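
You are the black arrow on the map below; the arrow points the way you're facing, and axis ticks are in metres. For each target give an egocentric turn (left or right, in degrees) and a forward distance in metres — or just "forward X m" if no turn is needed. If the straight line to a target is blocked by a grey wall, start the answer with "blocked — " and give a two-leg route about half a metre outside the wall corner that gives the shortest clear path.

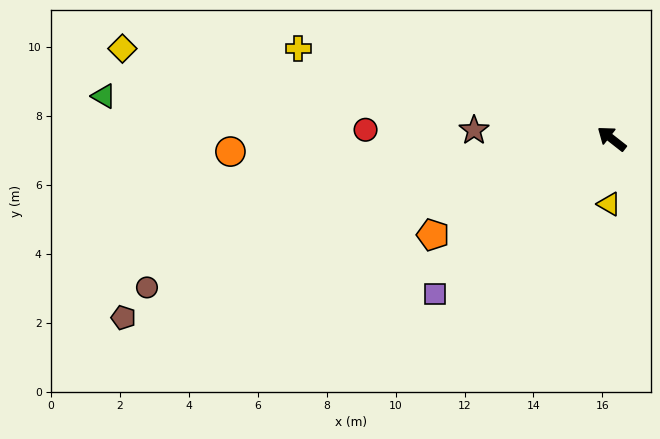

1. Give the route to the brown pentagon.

turn left 58°, forward 15.1 m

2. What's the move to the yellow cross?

turn left 22°, forward 9.5 m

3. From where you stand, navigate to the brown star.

turn left 35°, forward 4.0 m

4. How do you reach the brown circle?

turn left 56°, forward 14.2 m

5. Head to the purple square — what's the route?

turn left 79°, forward 6.8 m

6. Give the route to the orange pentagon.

turn left 66°, forward 5.9 m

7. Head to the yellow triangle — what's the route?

turn left 126°, forward 1.9 m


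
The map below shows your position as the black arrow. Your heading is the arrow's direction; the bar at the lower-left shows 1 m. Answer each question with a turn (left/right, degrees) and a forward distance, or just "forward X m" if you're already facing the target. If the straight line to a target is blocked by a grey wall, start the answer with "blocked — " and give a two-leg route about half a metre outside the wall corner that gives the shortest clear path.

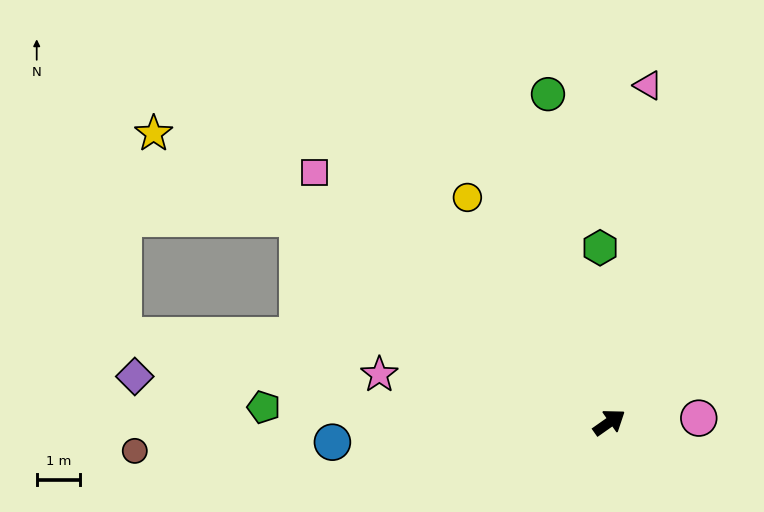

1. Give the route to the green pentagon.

turn left 142°, forward 7.9 m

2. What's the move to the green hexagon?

turn left 58°, forward 4.0 m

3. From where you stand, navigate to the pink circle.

turn right 32°, forward 2.0 m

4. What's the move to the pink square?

turn left 105°, forward 8.8 m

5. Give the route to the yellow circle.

turn left 87°, forward 6.1 m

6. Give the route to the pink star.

turn left 133°, forward 5.4 m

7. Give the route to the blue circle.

turn left 149°, forward 6.3 m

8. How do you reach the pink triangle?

turn left 48°, forward 7.8 m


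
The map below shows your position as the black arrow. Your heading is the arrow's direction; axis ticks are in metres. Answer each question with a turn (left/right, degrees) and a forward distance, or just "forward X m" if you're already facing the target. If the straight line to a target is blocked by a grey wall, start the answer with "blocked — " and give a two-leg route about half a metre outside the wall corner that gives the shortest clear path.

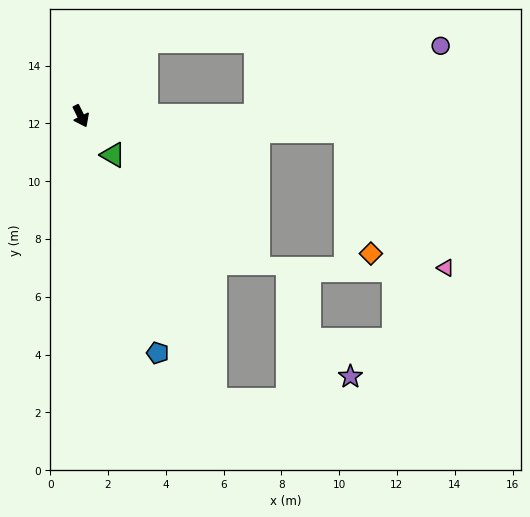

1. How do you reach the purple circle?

blocked — turn left 64°, forward 6.1 m, then turn left 21°, forward 6.8 m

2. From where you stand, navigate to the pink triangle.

blocked — turn left 60°, forward 9.2 m, then turn right 50°, forward 5.9 m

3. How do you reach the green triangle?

turn left 13°, forward 1.7 m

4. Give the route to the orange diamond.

blocked — turn left 60°, forward 9.2 m, then turn right 75°, forward 4.3 m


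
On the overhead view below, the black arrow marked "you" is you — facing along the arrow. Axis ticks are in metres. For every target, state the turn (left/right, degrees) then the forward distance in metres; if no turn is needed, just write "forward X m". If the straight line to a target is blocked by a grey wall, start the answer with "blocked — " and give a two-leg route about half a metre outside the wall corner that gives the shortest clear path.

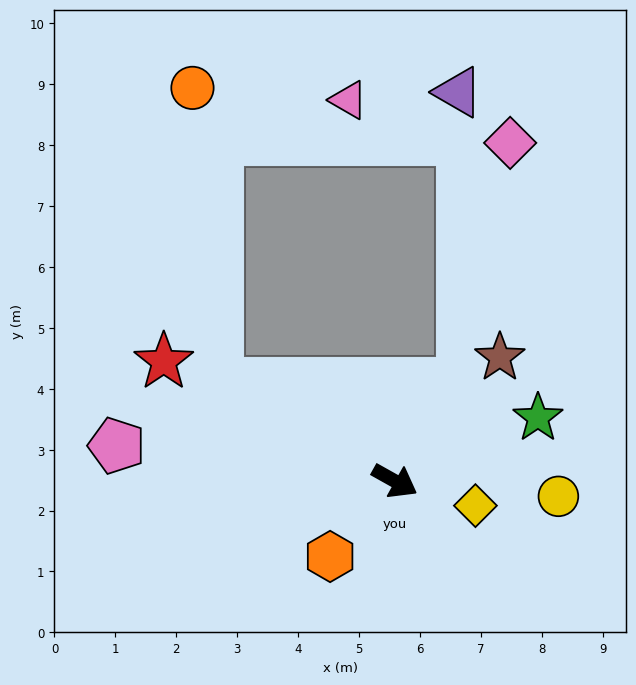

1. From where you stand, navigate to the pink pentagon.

turn right 158°, forward 4.6 m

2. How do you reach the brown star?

turn left 79°, forward 2.7 m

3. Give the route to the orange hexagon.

turn right 101°, forward 1.6 m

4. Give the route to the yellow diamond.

turn left 12°, forward 1.4 m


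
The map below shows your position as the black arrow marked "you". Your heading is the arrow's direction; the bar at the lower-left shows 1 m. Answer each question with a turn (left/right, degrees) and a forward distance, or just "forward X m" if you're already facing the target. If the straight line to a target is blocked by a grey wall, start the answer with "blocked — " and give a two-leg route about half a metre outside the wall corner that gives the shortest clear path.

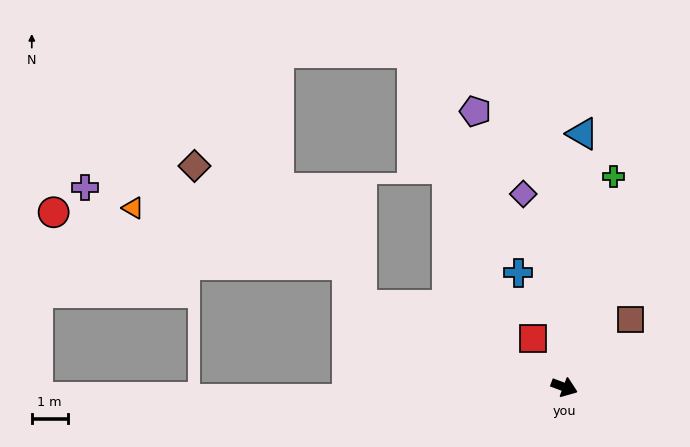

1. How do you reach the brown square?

turn left 66°, forward 2.6 m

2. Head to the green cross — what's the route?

turn left 98°, forward 6.0 m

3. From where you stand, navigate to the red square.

turn left 143°, forward 1.6 m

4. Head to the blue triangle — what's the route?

turn left 106°, forward 7.1 m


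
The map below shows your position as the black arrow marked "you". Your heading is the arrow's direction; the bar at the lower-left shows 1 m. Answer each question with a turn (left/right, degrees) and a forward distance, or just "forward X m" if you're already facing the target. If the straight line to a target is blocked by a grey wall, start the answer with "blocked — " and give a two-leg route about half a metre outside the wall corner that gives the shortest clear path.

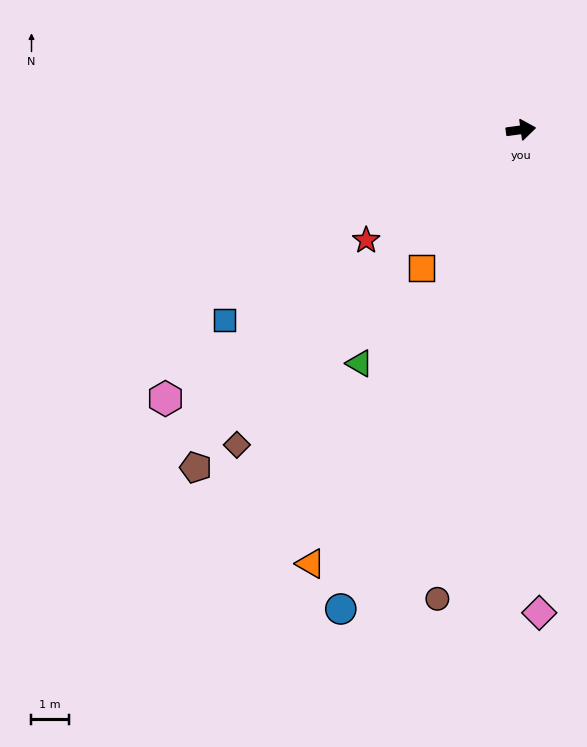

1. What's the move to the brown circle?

turn right 108°, forward 12.7 m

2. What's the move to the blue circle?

turn right 118°, forward 13.6 m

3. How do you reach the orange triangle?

turn right 124°, forward 12.8 m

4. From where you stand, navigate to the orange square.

turn right 133°, forward 4.5 m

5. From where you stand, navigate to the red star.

turn right 152°, forward 5.1 m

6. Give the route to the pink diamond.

turn right 96°, forward 12.9 m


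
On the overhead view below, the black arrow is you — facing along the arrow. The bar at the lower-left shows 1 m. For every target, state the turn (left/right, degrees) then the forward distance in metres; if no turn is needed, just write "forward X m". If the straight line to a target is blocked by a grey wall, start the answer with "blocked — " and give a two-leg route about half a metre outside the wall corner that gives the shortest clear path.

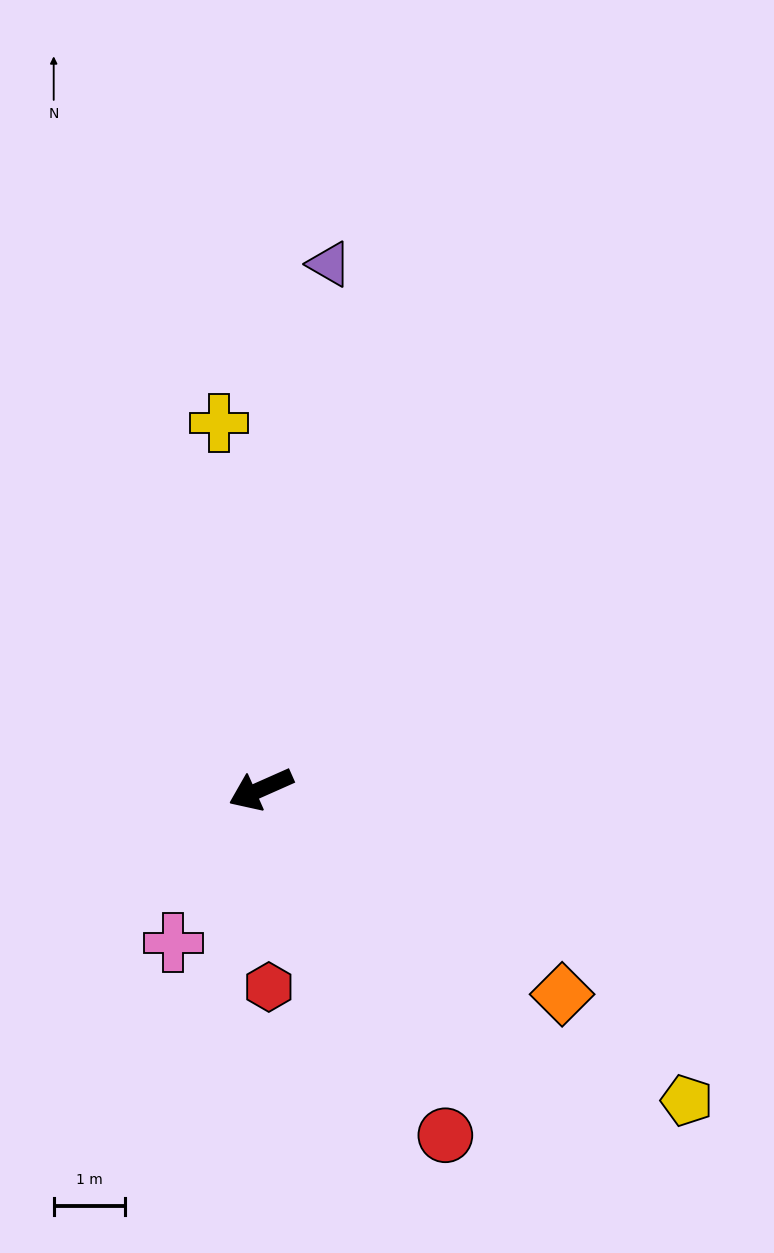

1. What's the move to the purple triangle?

turn right 121°, forward 7.5 m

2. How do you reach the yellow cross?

turn right 107°, forward 5.2 m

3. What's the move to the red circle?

turn left 94°, forward 5.5 m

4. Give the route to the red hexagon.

turn left 68°, forward 2.8 m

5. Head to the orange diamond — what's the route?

turn left 122°, forward 5.1 m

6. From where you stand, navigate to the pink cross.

turn left 36°, forward 2.5 m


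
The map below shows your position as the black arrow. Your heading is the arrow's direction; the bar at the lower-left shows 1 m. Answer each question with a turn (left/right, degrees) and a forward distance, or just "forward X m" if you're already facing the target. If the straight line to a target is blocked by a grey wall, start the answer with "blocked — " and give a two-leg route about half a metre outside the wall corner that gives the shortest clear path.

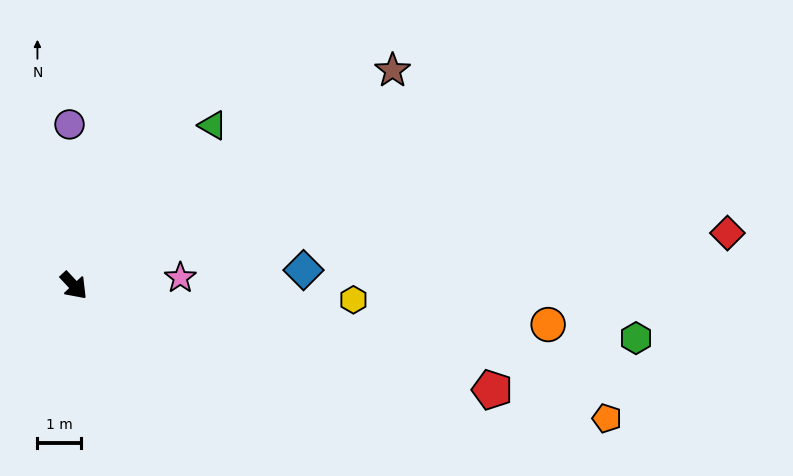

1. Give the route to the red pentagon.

turn left 33°, forward 9.8 m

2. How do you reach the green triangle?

turn left 96°, forward 4.8 m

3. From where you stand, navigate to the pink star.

turn left 51°, forward 2.4 m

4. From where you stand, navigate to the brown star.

turn left 81°, forward 8.8 m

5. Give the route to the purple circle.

turn left 139°, forward 3.7 m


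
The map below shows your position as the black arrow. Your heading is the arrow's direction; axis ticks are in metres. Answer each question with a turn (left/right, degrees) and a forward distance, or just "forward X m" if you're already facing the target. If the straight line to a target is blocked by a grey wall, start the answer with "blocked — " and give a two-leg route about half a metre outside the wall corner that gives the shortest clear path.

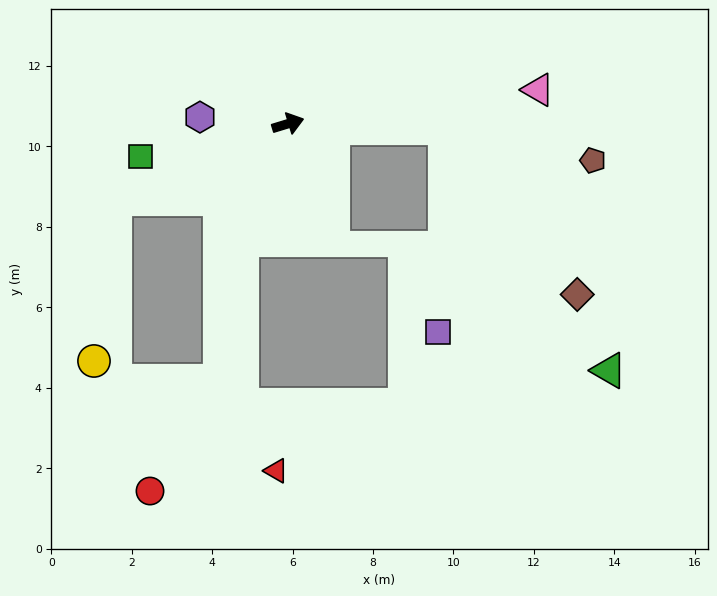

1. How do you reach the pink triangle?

turn right 9°, forward 6.3 m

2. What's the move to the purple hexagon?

turn left 159°, forward 2.2 m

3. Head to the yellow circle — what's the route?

blocked — turn right 173°, forward 4.7 m, then turn left 59°, forward 4.1 m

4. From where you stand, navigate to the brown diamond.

blocked — turn right 19°, forward 3.9 m, then turn right 49°, forward 5.3 m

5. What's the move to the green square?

turn left 176°, forward 3.7 m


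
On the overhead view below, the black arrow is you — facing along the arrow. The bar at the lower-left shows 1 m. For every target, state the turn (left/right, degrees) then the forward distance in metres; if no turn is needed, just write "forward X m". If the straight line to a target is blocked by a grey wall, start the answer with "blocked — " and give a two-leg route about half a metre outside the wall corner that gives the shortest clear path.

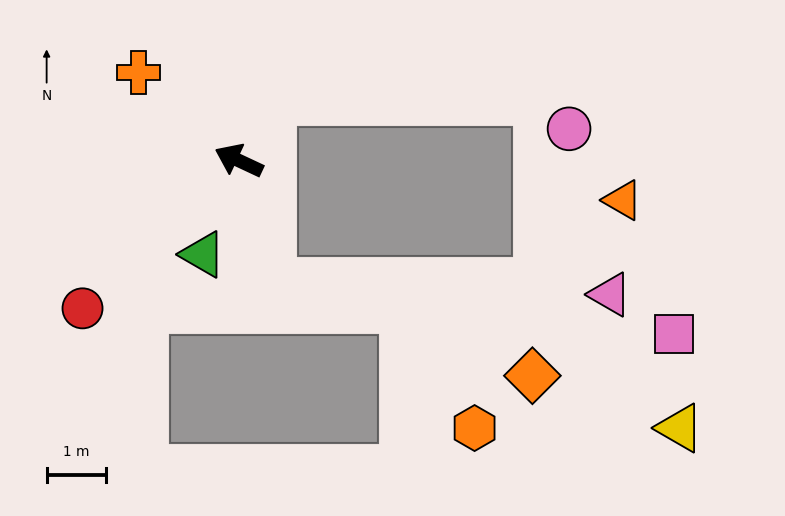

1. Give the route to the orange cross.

turn right 16°, forward 2.2 m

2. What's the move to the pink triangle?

blocked — turn left 130°, forward 2.1 m, then turn left 73°, forward 5.7 m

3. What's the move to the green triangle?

turn left 94°, forward 1.7 m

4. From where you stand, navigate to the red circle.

turn left 68°, forward 3.6 m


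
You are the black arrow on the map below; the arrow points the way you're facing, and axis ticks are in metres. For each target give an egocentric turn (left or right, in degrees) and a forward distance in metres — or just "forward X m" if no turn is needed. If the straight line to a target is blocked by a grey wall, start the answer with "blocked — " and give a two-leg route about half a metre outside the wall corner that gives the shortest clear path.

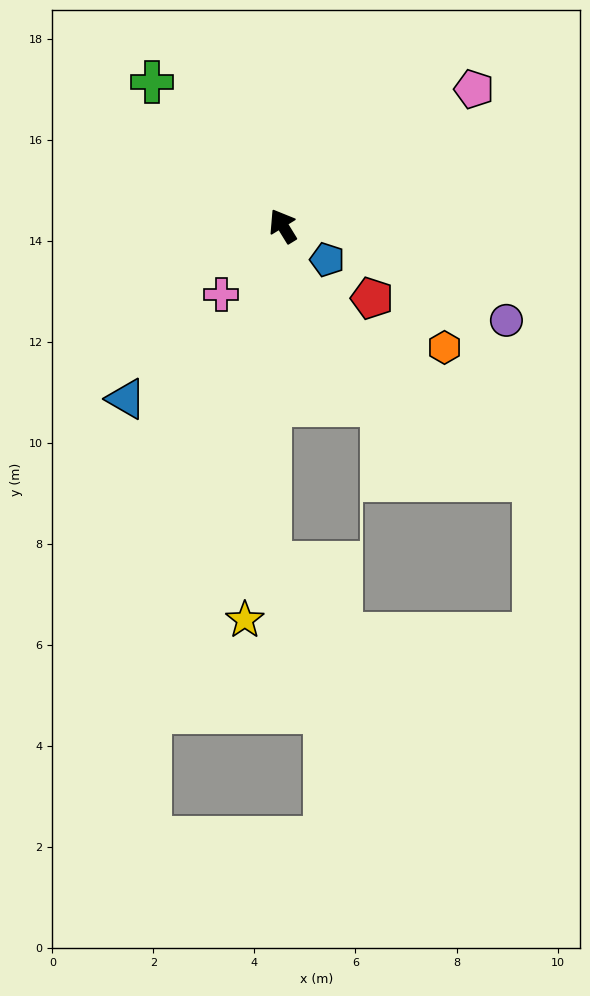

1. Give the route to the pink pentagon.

turn right 86°, forward 4.7 m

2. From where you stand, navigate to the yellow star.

turn left 143°, forward 7.8 m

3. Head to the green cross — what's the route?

turn left 11°, forward 3.8 m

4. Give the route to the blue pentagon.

turn right 159°, forward 1.1 m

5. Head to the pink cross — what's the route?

turn left 107°, forward 1.8 m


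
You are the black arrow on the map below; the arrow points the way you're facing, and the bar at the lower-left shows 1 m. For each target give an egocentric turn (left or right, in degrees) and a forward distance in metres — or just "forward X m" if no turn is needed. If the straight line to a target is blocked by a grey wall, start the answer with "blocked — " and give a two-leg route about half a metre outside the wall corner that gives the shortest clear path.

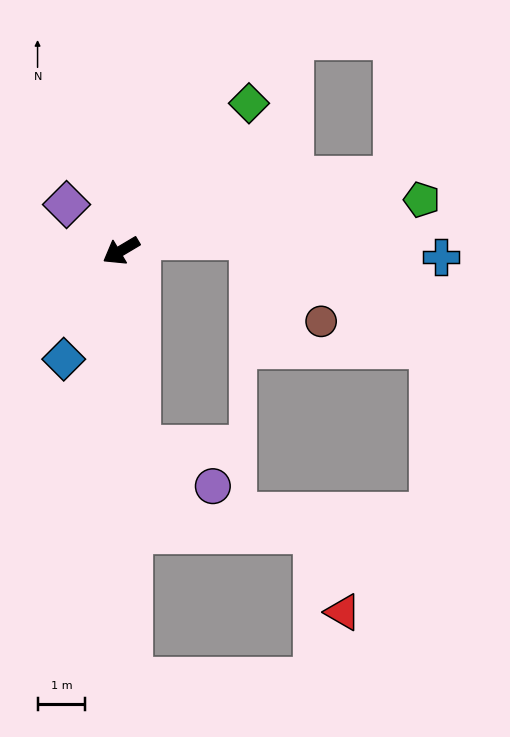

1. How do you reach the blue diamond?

turn left 31°, forward 2.6 m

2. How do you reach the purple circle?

blocked — turn left 65°, forward 4.1 m, then turn left 55°, forward 1.7 m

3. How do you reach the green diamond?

turn right 162°, forward 4.1 m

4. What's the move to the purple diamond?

turn right 71°, forward 1.5 m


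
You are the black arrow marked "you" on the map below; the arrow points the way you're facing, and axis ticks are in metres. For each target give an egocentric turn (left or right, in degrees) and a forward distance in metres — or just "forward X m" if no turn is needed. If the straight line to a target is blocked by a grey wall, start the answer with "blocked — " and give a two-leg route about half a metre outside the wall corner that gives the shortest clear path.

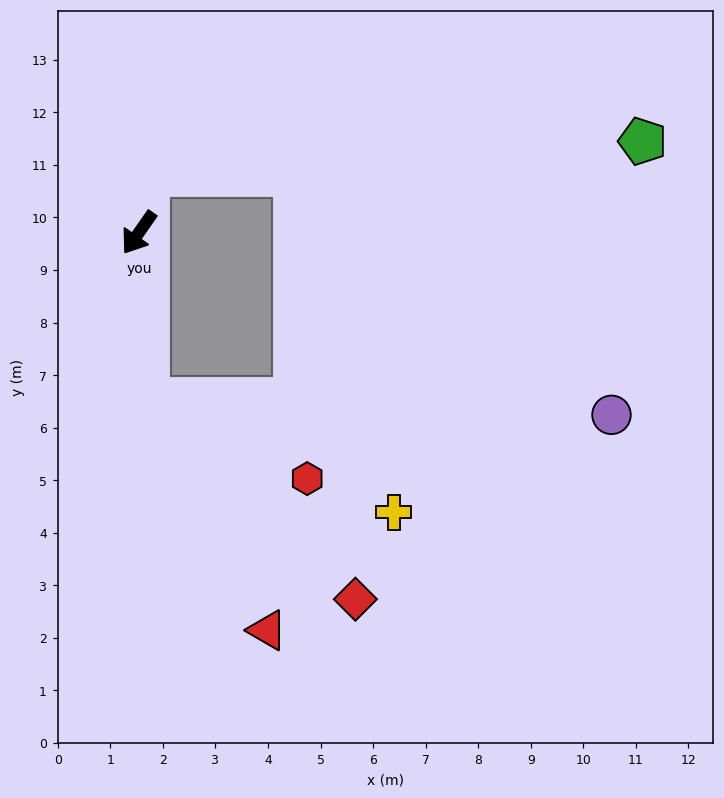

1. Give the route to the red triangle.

blocked — turn left 38°, forward 3.2 m, then turn left 24°, forward 4.9 m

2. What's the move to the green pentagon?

blocked — turn right 153°, forward 1.1 m, then turn right 78°, forward 9.4 m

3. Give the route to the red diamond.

blocked — turn left 38°, forward 3.2 m, then turn left 43°, forward 5.5 m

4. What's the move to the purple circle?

blocked — turn left 38°, forward 3.2 m, then turn left 85°, forward 8.8 m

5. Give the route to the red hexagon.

blocked — turn left 38°, forward 3.2 m, then turn left 61°, forward 3.4 m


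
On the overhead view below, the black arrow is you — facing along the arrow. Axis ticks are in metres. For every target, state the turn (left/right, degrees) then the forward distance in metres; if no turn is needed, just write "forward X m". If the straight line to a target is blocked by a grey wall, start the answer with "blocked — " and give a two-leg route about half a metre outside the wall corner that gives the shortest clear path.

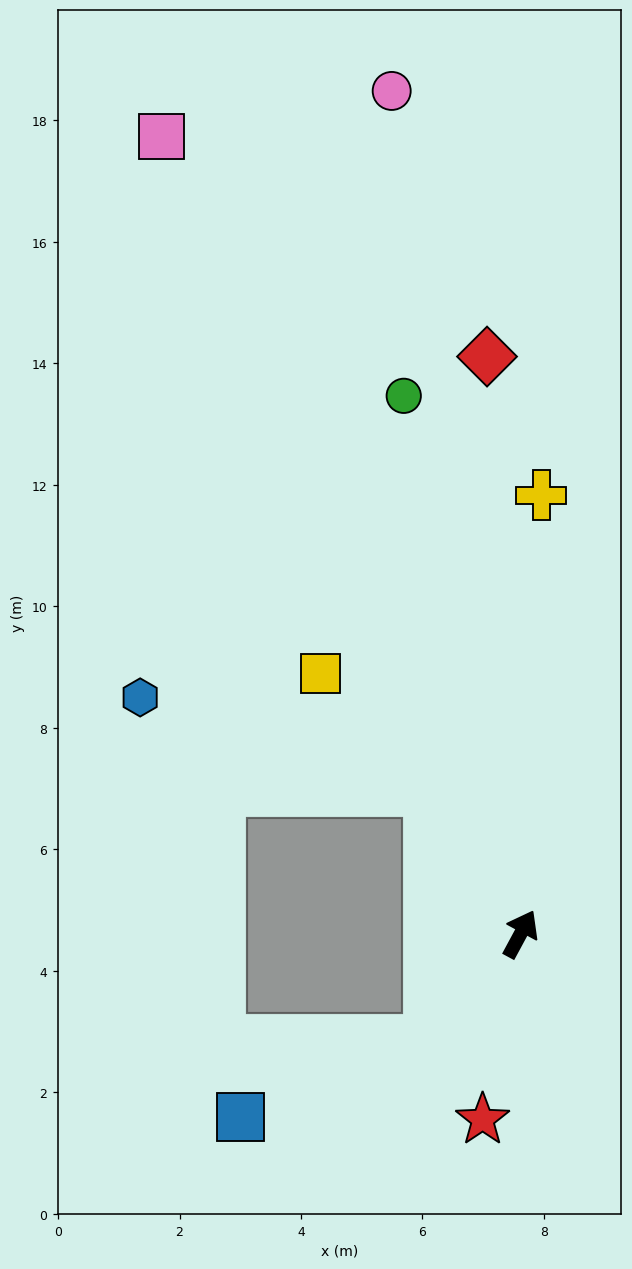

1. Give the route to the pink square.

turn left 53°, forward 14.4 m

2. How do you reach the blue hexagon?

blocked — turn left 61°, forward 2.8 m, then turn left 39°, forward 5.0 m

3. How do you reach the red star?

turn right 163°, forward 3.1 m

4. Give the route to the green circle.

turn left 41°, forward 9.1 m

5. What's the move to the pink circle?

turn left 37°, forward 14.0 m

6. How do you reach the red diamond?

turn left 32°, forward 9.5 m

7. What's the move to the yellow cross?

turn left 26°, forward 7.2 m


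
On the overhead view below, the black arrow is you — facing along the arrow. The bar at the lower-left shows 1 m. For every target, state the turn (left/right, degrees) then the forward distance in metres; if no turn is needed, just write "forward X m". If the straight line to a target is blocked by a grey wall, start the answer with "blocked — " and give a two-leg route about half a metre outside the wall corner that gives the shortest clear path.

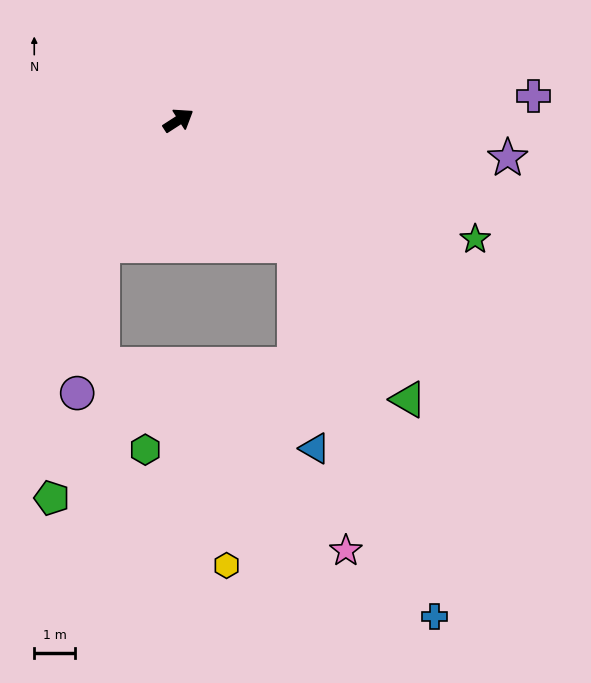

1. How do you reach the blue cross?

blocked — turn right 80°, forward 4.2 m, then turn right 22°, forward 9.7 m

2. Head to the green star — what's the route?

turn right 55°, forward 7.9 m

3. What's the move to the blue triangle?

blocked — turn right 80°, forward 4.2 m, then turn right 37°, forward 5.0 m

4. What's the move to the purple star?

turn right 39°, forward 8.2 m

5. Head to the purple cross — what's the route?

turn right 29°, forward 8.8 m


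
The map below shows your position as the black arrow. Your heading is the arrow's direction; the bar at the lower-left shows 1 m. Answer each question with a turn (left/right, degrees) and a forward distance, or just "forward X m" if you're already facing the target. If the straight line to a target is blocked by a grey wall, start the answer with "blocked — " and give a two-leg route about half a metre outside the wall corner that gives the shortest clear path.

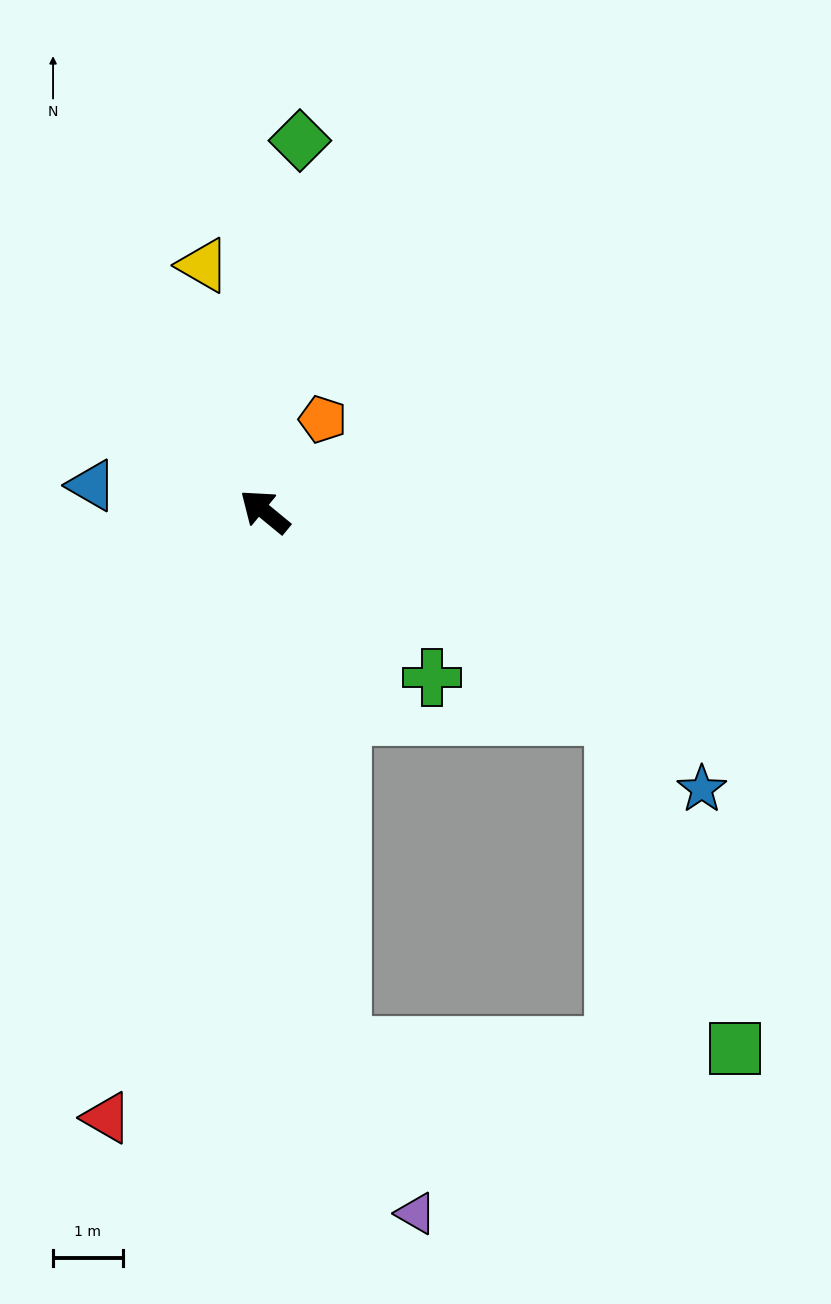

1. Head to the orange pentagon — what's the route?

turn right 83°, forward 1.6 m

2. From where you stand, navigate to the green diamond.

turn right 56°, forward 5.3 m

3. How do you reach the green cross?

turn left 175°, forward 3.4 m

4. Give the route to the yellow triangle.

turn right 37°, forward 3.6 m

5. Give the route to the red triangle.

turn left 115°, forward 9.0 m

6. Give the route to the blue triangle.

turn left 31°, forward 2.5 m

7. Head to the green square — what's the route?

blocked — turn right 171°, forward 5.8 m, then turn right 40°, forward 5.1 m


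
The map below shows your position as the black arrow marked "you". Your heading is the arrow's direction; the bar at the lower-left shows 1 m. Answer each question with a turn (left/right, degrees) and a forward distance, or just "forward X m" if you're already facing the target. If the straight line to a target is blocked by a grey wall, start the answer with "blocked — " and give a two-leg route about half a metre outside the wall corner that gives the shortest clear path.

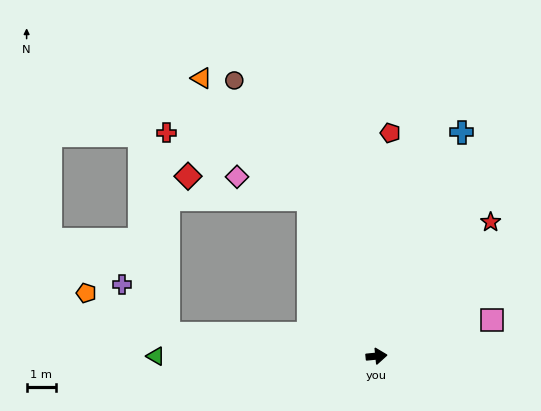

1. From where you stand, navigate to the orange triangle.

blocked — turn left 108°, forward 5.9 m, then turn left 18°, forward 5.6 m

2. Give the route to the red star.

turn left 44°, forward 6.1 m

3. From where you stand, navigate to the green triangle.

turn left 174°, forward 7.6 m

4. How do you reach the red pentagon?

turn left 81°, forward 7.7 m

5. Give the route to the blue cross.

turn left 64°, forward 8.2 m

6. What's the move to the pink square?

turn left 12°, forward 4.2 m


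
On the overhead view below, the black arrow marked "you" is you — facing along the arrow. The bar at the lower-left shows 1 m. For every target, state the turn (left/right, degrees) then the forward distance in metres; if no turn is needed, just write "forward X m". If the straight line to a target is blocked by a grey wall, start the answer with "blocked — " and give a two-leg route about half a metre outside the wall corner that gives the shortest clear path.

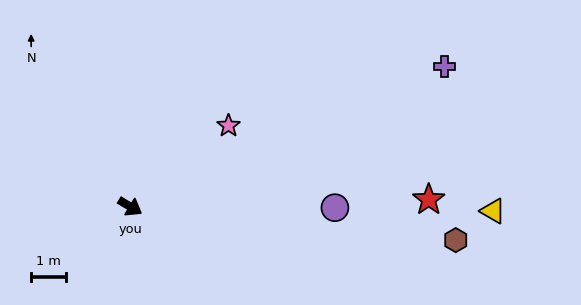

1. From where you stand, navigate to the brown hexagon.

turn left 25°, forward 9.4 m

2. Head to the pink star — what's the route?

turn left 70°, forward 3.7 m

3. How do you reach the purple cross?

turn left 55°, forward 9.9 m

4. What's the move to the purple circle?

turn left 31°, forward 5.9 m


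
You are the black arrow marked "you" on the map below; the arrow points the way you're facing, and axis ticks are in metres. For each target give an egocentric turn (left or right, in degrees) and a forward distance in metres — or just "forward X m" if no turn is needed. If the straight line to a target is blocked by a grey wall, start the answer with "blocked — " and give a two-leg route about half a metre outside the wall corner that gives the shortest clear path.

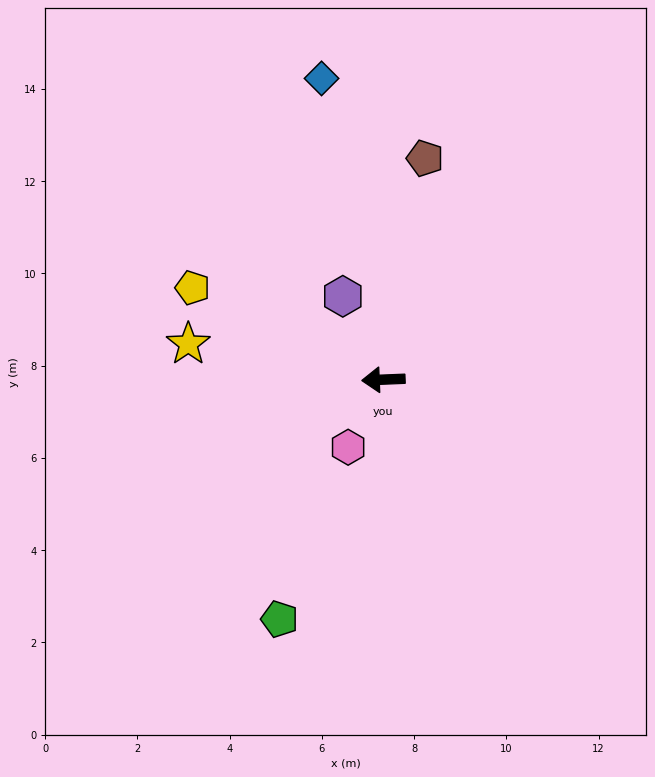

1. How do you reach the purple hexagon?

turn right 66°, forward 2.0 m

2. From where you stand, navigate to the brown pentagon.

turn right 103°, forward 4.9 m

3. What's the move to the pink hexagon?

turn left 60°, forward 1.7 m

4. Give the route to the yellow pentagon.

turn right 28°, forward 4.6 m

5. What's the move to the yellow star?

turn right 13°, forward 4.3 m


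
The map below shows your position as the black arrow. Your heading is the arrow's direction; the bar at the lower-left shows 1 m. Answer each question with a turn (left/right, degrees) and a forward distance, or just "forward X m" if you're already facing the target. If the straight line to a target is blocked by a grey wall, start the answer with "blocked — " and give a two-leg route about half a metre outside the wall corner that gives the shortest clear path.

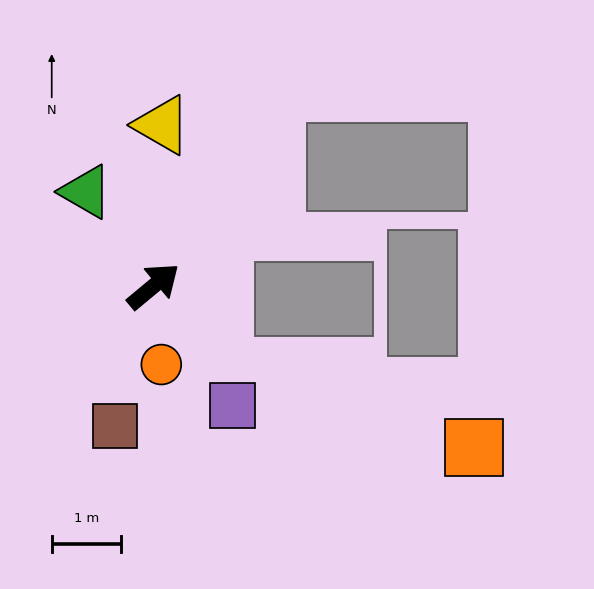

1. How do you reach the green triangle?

turn left 86°, forward 1.7 m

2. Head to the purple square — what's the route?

turn right 96°, forward 2.1 m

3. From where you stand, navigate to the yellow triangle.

turn left 47°, forward 2.3 m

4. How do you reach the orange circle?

turn right 124°, forward 1.1 m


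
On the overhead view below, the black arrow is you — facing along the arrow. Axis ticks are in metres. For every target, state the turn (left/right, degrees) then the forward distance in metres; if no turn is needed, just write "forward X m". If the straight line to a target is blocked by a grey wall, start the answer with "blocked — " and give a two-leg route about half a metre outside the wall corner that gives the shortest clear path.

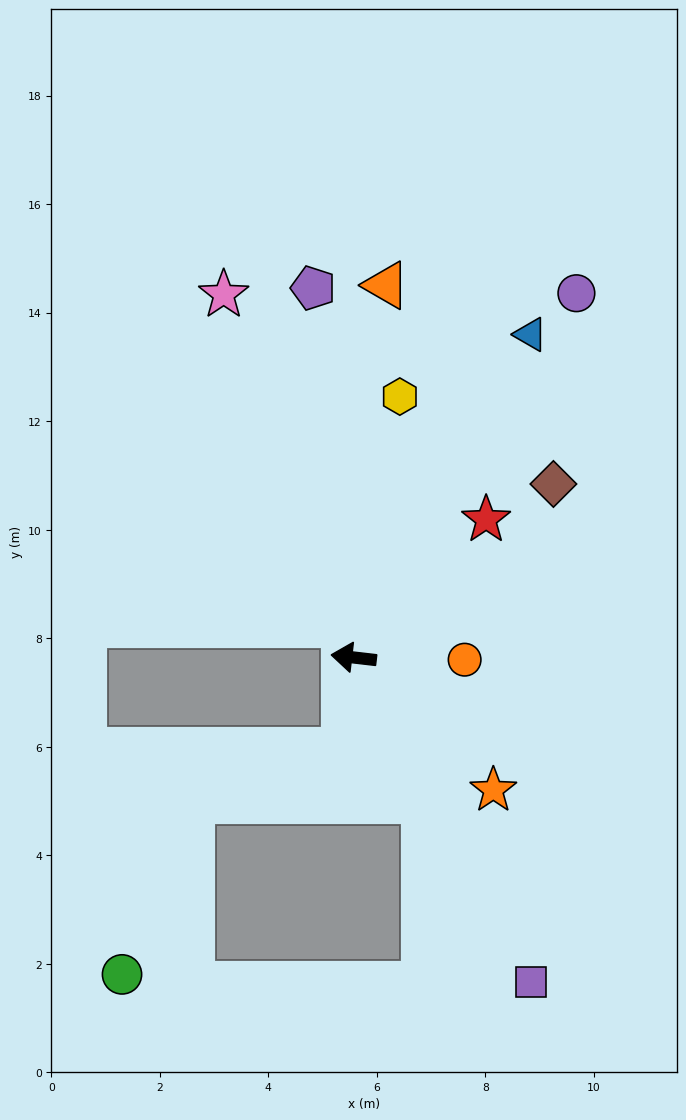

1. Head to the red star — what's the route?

turn right 127°, forward 3.5 m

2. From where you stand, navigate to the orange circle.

turn right 175°, forward 2.0 m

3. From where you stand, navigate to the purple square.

turn left 125°, forward 6.8 m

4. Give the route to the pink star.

turn right 64°, forward 7.1 m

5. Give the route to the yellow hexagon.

turn right 93°, forward 4.9 m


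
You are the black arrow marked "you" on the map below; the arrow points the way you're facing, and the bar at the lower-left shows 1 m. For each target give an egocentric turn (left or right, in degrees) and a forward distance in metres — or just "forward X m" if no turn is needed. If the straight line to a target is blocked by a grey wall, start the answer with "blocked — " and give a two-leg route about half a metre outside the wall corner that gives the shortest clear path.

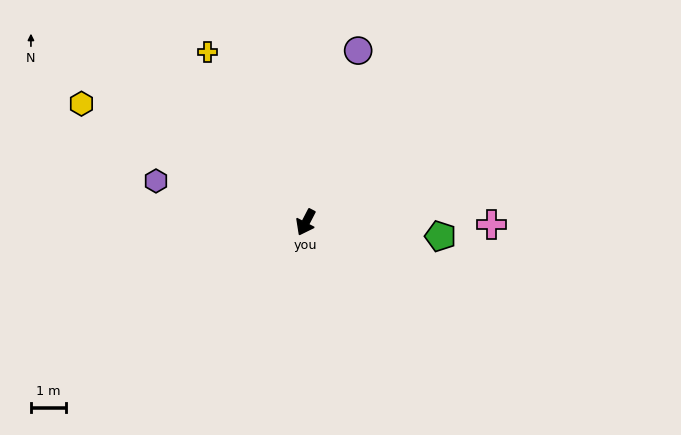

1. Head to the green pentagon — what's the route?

turn left 112°, forward 3.9 m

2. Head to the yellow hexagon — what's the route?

turn right 90°, forward 7.3 m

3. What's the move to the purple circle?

turn right 170°, forward 5.2 m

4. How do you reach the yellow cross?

turn right 123°, forward 5.7 m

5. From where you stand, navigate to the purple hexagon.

turn right 78°, forward 4.5 m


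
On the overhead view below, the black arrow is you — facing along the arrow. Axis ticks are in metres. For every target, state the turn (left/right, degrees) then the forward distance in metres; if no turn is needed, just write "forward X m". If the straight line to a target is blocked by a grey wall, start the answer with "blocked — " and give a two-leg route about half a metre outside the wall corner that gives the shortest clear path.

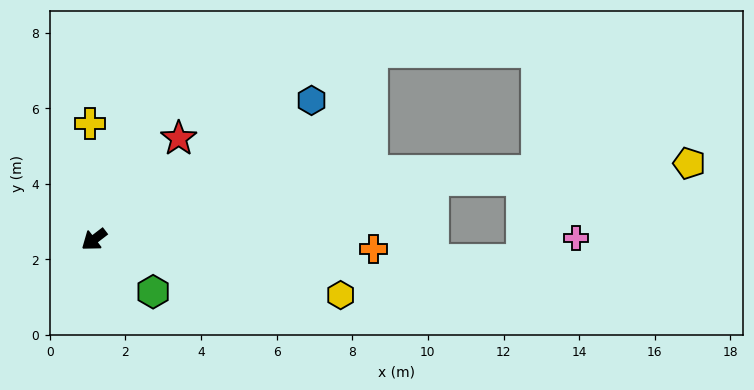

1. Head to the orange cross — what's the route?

turn left 141°, forward 7.4 m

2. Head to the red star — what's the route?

turn right 167°, forward 3.5 m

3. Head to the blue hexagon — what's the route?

turn left 175°, forward 6.8 m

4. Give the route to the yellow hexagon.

turn left 130°, forward 6.7 m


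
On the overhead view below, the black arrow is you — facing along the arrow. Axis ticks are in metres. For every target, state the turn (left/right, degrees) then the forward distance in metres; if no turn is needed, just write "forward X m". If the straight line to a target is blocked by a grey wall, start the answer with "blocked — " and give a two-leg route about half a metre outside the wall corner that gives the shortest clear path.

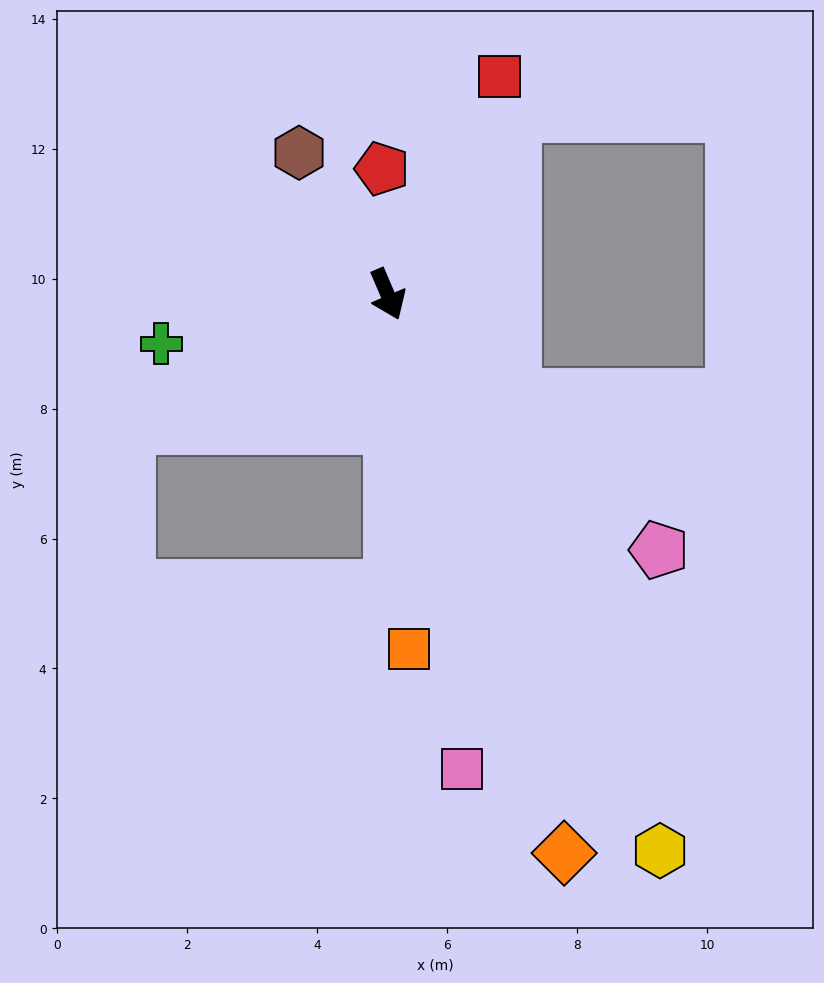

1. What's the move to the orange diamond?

turn right 6°, forward 9.0 m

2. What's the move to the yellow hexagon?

turn left 3°, forward 9.5 m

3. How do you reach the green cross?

turn right 101°, forward 3.6 m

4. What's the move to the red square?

turn left 130°, forward 3.8 m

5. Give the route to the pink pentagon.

turn left 24°, forward 5.7 m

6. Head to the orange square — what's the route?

turn right 20°, forward 5.5 m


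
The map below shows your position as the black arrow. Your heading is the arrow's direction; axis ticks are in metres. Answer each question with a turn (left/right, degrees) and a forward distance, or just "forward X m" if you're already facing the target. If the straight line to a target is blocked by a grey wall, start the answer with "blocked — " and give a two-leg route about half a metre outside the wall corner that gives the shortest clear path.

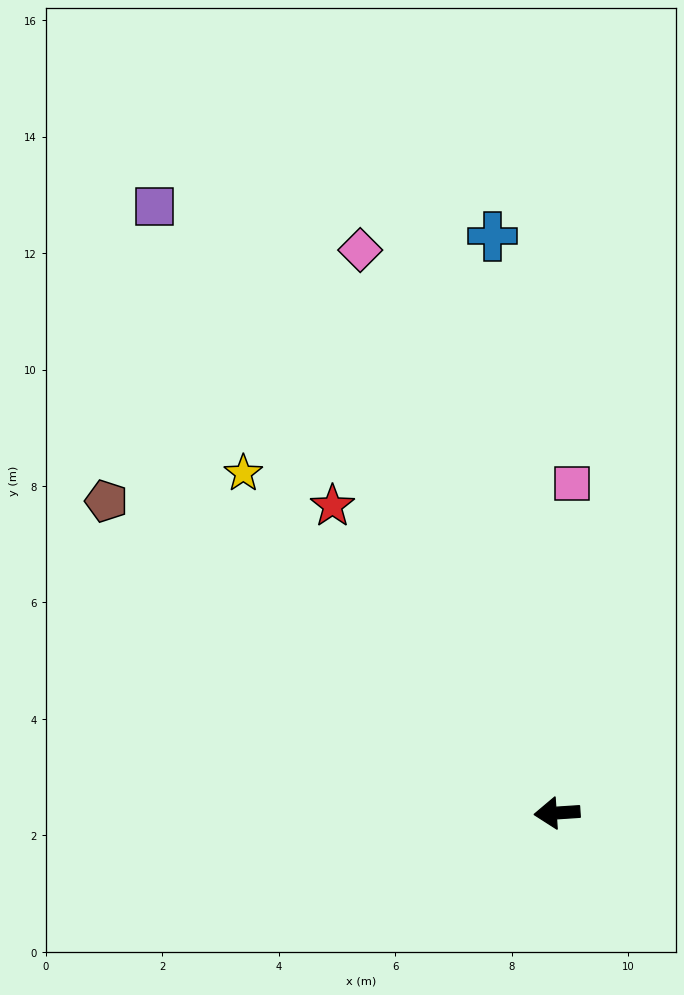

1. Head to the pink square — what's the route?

turn right 96°, forward 5.7 m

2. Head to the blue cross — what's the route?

turn right 87°, forward 10.0 m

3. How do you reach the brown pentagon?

turn right 38°, forward 9.4 m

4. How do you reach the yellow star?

turn right 51°, forward 7.9 m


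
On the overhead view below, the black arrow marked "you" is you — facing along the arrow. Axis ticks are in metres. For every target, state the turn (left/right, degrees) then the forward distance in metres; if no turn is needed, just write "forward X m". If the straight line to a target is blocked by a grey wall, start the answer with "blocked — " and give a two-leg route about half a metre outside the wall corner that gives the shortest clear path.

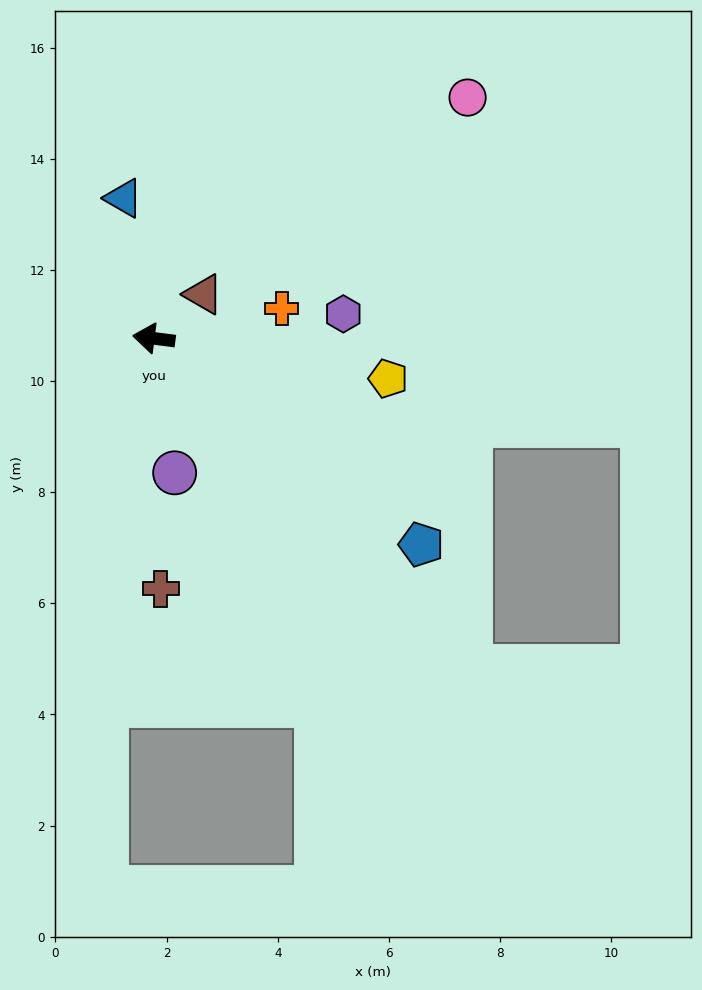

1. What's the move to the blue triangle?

turn right 71°, forward 2.6 m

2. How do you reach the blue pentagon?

turn left 150°, forward 6.1 m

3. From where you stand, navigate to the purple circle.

turn left 106°, forward 2.4 m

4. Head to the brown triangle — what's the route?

turn right 131°, forward 1.2 m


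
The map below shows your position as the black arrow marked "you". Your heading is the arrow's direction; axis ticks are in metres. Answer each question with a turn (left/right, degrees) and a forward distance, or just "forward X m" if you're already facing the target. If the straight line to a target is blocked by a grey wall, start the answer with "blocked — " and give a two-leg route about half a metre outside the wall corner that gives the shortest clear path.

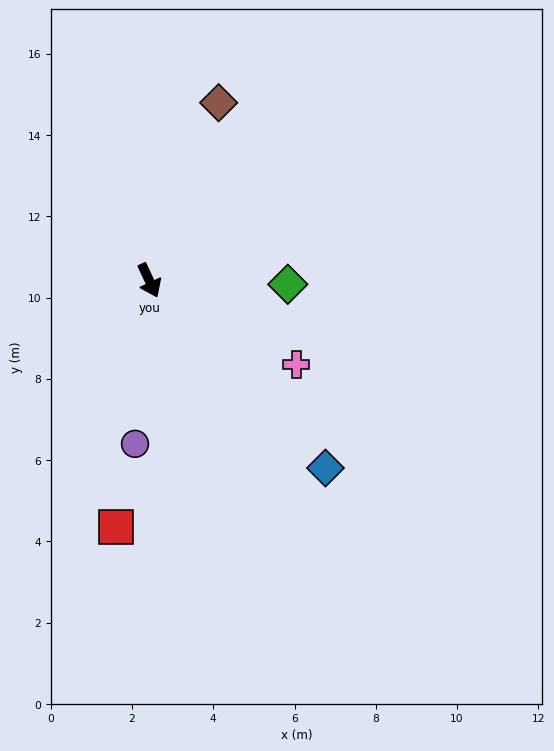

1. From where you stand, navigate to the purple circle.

turn right 30°, forward 4.0 m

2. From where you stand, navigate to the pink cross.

turn left 35°, forward 4.2 m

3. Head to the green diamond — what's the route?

turn left 63°, forward 3.4 m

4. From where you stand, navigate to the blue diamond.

turn left 18°, forward 6.3 m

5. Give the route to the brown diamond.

turn left 134°, forward 4.7 m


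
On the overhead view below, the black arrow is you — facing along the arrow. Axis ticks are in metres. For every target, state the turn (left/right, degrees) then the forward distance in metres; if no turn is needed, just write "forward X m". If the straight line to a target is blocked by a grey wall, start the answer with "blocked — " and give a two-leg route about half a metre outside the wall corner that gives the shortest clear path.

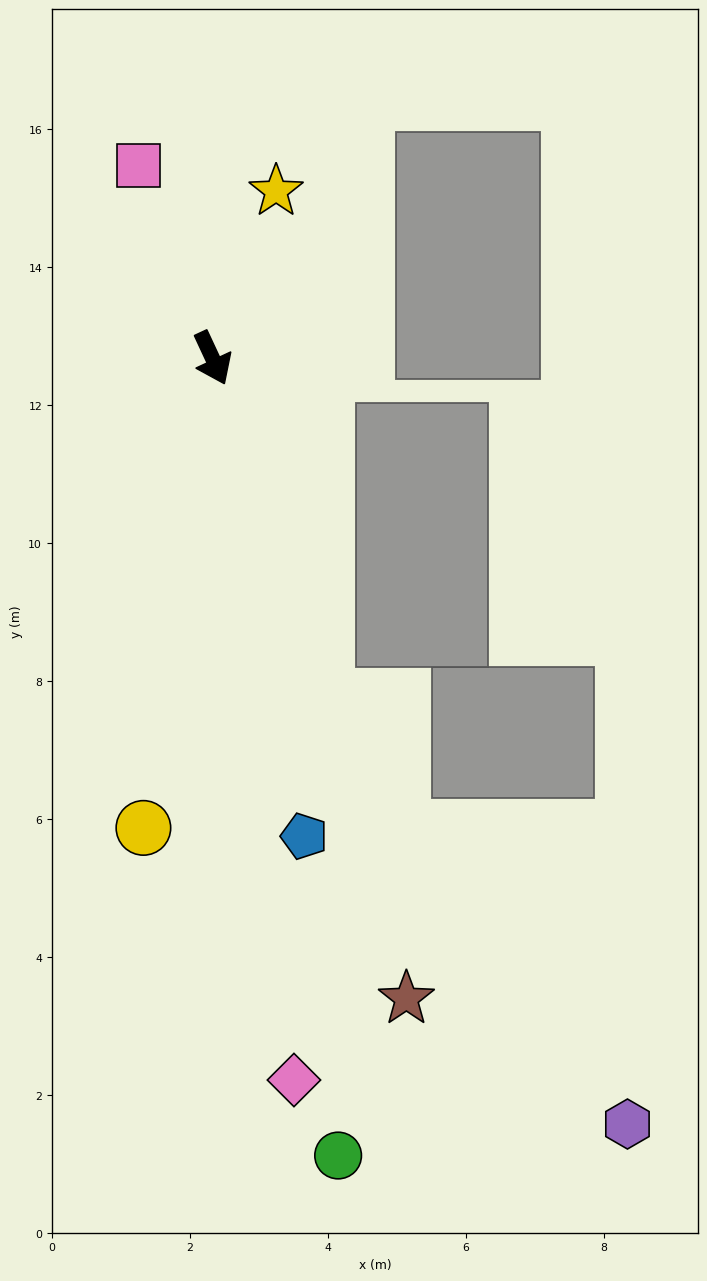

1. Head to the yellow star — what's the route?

turn left 134°, forward 2.6 m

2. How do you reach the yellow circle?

turn right 33°, forward 6.9 m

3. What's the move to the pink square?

turn left 176°, forward 3.0 m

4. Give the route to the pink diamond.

turn right 19°, forward 10.5 m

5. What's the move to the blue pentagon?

turn right 14°, forward 7.1 m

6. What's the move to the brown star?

turn right 8°, forward 9.7 m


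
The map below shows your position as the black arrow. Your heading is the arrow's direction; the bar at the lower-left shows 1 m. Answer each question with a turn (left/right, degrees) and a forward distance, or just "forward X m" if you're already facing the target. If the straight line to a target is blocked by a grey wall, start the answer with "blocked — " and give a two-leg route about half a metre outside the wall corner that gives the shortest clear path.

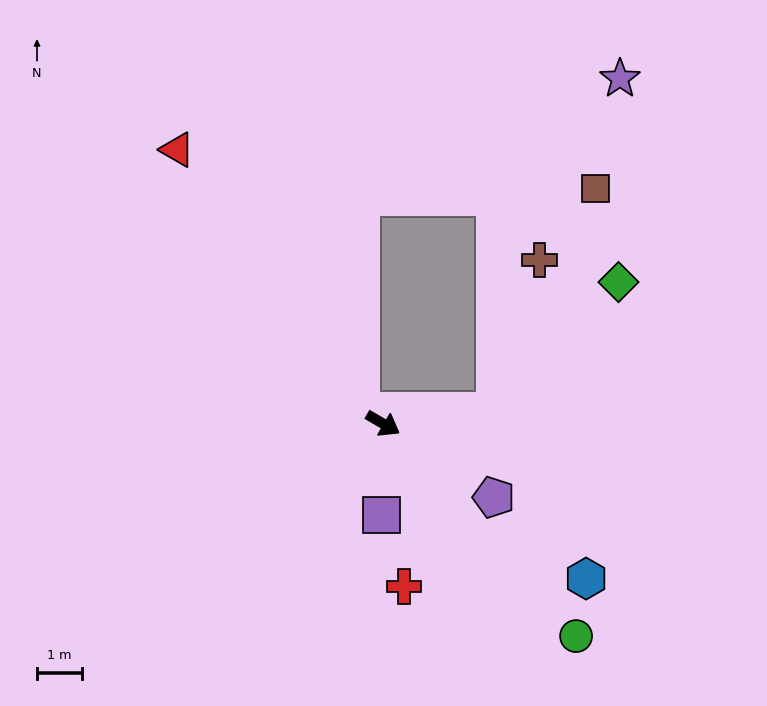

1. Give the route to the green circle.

turn right 18°, forward 6.4 m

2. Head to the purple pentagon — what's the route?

turn right 3°, forward 3.0 m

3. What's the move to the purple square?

turn right 61°, forward 2.0 m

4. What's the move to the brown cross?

blocked — turn left 36°, forward 2.5 m, then turn left 68°, forward 3.5 m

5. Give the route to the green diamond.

blocked — turn left 36°, forward 2.5 m, then turn left 40°, forward 4.0 m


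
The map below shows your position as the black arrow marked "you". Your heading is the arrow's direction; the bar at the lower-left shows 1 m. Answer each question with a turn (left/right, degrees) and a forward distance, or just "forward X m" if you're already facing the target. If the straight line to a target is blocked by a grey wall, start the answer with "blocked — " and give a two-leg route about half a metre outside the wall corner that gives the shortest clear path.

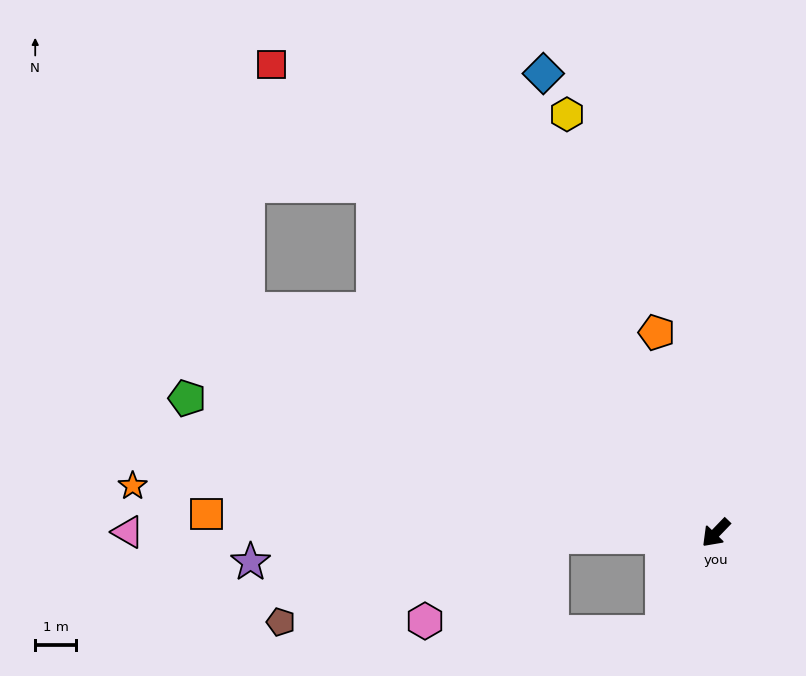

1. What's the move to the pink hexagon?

blocked — turn right 45°, forward 4.0 m, then turn left 33°, forward 3.7 m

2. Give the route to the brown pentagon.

blocked — turn right 45°, forward 4.0 m, then turn left 16°, forward 7.0 m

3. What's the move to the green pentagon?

turn right 60°, forward 13.4 m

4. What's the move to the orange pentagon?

turn right 120°, forward 5.1 m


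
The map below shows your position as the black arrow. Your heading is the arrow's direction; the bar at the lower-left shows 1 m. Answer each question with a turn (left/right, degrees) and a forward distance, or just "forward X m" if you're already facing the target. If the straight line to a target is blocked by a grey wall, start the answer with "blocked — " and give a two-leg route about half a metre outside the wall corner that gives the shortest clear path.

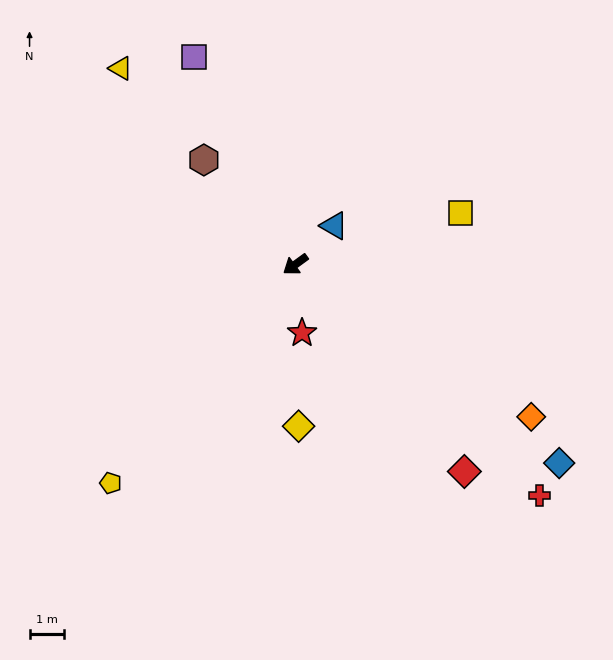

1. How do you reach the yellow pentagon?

turn left 14°, forward 8.4 m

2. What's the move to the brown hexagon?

turn right 85°, forward 4.1 m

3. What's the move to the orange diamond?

turn left 111°, forward 8.2 m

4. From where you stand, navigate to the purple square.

turn right 100°, forward 6.8 m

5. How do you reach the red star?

turn left 59°, forward 2.0 m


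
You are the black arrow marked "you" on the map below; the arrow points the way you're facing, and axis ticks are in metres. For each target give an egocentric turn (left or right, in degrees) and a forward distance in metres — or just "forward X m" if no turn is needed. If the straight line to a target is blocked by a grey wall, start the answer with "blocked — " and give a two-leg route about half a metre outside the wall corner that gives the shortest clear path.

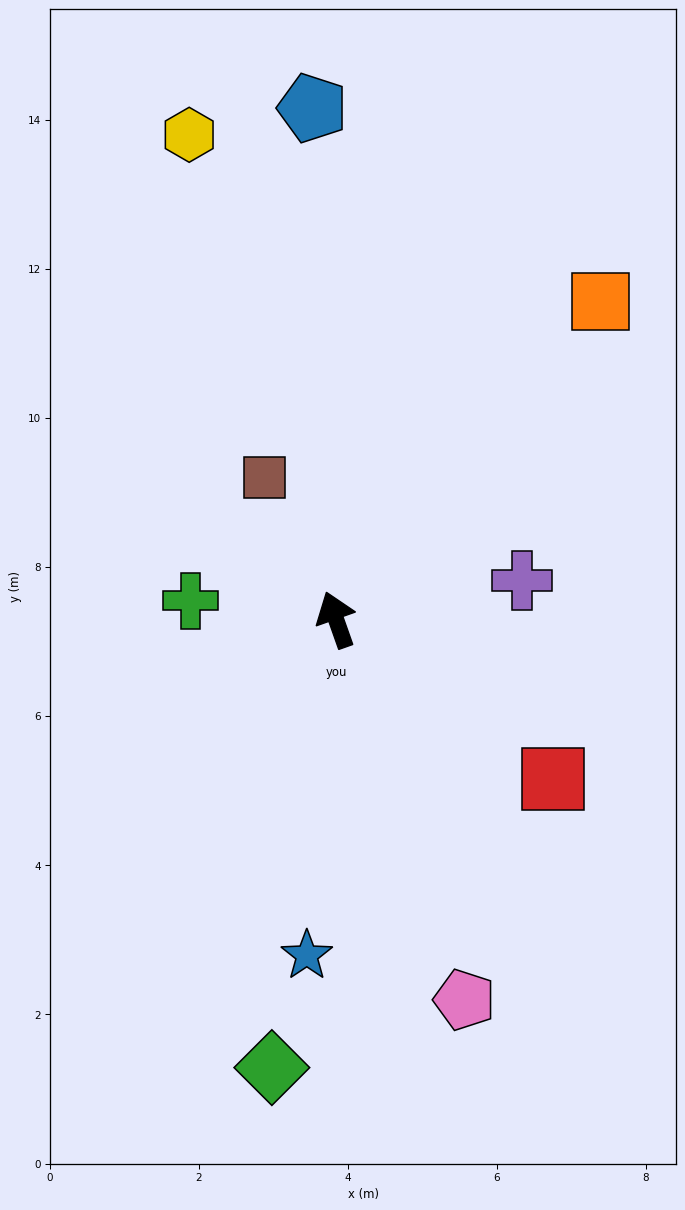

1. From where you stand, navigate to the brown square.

turn left 7°, forward 2.1 m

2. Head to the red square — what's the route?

turn right 146°, forward 3.6 m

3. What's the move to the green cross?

turn left 63°, forward 2.0 m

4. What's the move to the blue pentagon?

turn right 17°, forward 6.9 m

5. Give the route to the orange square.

turn right 59°, forward 5.5 m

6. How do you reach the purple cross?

turn right 98°, forward 2.6 m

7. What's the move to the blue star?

turn left 156°, forward 4.5 m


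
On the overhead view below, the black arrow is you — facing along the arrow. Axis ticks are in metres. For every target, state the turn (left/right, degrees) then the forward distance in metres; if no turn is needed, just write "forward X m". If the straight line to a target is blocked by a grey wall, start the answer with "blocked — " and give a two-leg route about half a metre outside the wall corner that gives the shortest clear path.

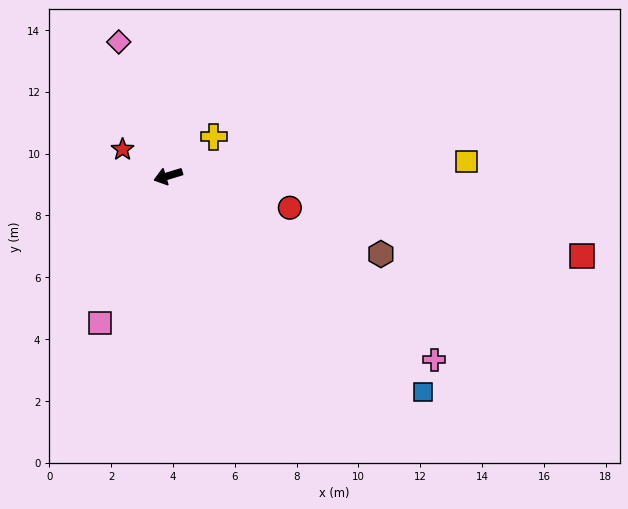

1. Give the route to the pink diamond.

turn right 87°, forward 4.6 m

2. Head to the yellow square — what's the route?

turn left 166°, forward 9.7 m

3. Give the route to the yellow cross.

turn right 156°, forward 1.9 m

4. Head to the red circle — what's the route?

turn left 148°, forward 4.1 m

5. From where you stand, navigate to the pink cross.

turn left 129°, forward 10.5 m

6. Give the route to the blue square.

turn left 123°, forward 10.8 m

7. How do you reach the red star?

turn right 47°, forward 1.7 m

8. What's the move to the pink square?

turn left 48°, forward 5.3 m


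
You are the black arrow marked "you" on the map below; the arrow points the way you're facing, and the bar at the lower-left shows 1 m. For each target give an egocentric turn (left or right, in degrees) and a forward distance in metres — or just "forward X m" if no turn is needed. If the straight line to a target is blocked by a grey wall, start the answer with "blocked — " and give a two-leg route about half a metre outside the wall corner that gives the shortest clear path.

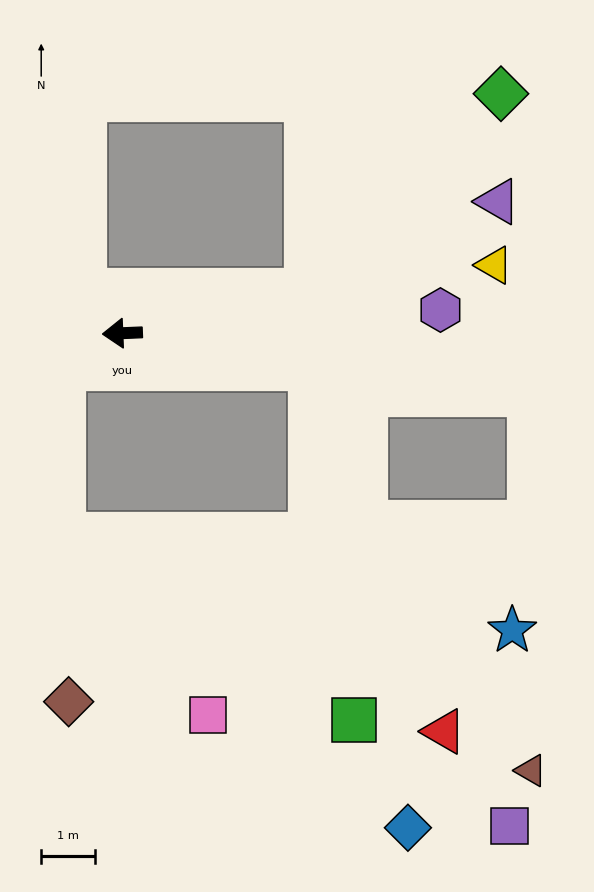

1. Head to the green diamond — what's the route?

blocked — turn right 169°, forward 3.5 m, then turn left 32°, forward 5.2 m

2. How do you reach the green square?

blocked — turn left 167°, forward 3.6 m, then turn right 72°, forward 6.6 m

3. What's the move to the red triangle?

blocked — turn left 167°, forward 3.6 m, then turn right 59°, forward 7.2 m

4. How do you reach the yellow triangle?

turn right 172°, forward 7.1 m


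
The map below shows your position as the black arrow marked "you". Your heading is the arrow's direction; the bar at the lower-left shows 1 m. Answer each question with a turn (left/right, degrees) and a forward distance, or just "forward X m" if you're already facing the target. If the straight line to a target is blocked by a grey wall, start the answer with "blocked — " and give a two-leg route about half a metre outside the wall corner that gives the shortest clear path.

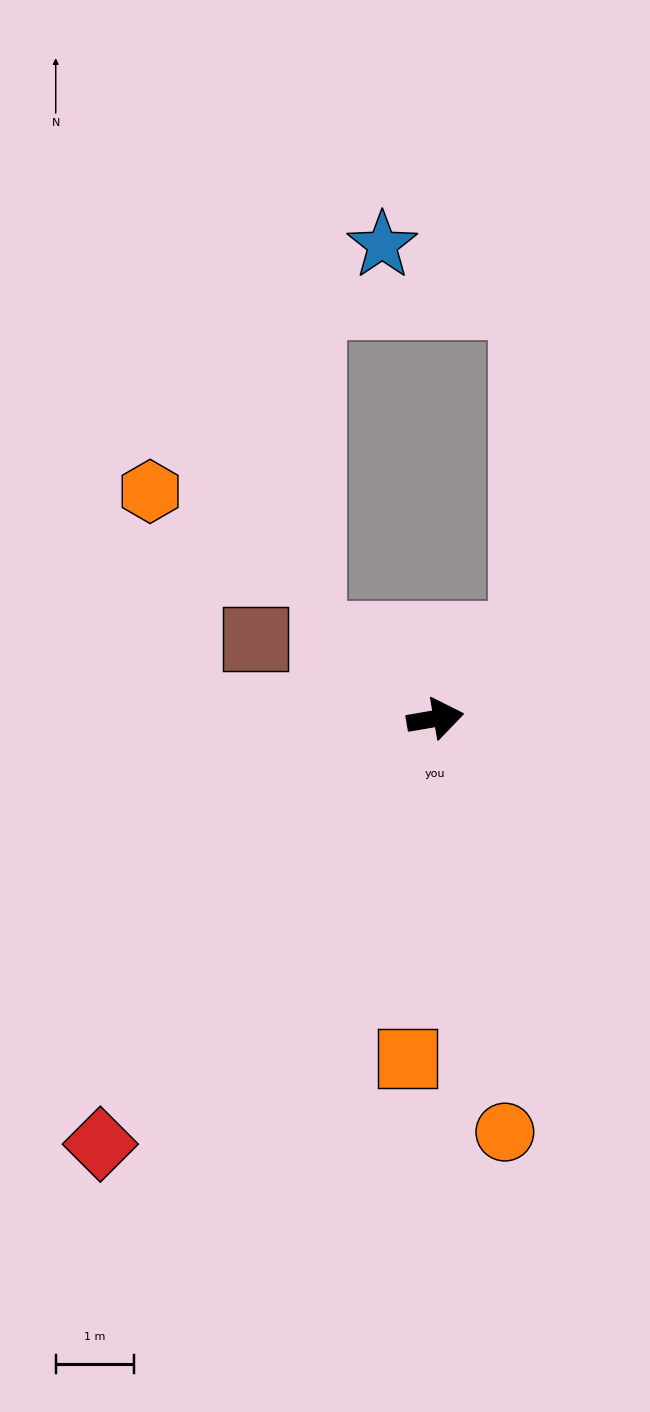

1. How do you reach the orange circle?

turn right 90°, forward 5.4 m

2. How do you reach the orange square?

turn right 104°, forward 4.4 m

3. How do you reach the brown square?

turn left 146°, forward 2.5 m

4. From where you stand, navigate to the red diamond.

turn right 138°, forward 6.9 m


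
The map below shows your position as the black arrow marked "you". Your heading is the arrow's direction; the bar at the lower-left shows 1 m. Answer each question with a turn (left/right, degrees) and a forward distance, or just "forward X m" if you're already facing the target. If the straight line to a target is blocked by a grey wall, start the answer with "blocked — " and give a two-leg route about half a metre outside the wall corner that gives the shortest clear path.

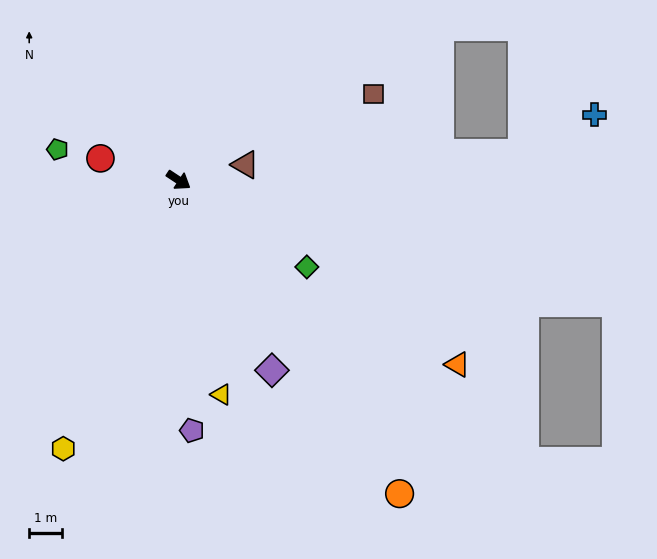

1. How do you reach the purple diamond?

turn right 30°, forward 6.5 m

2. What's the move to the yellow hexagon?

turn right 80°, forward 8.9 m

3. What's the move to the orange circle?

turn right 21°, forward 11.7 m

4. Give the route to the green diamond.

forward 4.7 m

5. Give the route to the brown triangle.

turn left 47°, forward 2.1 m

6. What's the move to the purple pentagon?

turn right 54°, forward 7.7 m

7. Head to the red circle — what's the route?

turn right 162°, forward 2.5 m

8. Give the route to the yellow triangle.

turn right 45°, forward 6.7 m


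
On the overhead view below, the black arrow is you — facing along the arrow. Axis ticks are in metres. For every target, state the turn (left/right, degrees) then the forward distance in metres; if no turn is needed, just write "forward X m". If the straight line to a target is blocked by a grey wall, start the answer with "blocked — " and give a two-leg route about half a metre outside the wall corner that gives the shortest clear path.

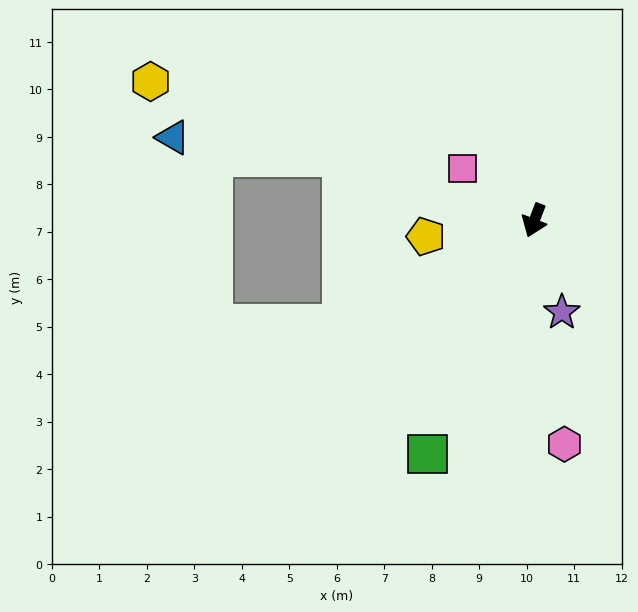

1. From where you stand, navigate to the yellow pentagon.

turn right 61°, forward 2.3 m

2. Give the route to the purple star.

turn left 38°, forward 2.0 m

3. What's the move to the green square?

turn right 4°, forward 5.4 m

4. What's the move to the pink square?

turn right 105°, forward 1.9 m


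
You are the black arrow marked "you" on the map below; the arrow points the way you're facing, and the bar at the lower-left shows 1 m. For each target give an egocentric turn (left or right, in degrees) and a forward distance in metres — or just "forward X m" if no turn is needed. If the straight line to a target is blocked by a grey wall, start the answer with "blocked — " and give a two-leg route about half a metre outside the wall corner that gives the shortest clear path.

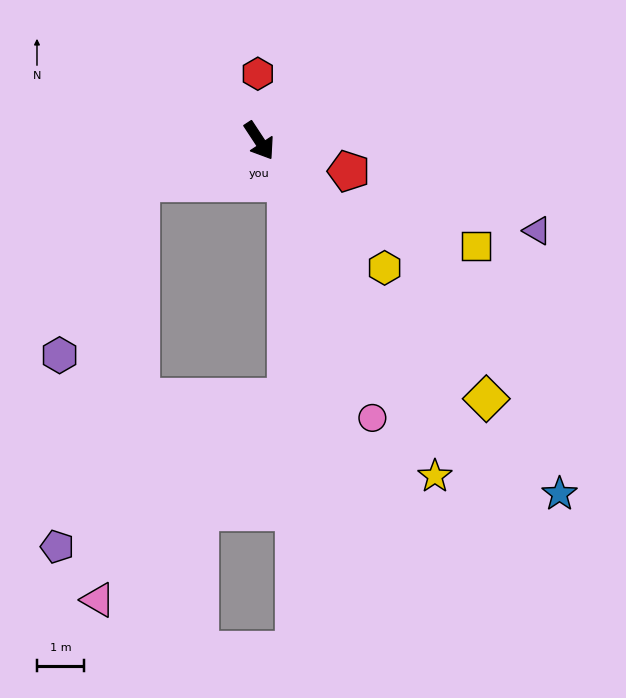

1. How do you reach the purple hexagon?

blocked — turn right 104°, forward 2.7 m, then turn left 46°, forward 4.1 m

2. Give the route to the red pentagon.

turn left 38°, forward 2.0 m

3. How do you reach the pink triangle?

blocked — turn right 104°, forward 2.7 m, then turn left 65°, forward 9.0 m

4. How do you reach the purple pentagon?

blocked — turn right 104°, forward 2.7 m, then turn left 58°, forward 8.0 m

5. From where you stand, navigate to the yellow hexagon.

turn left 11°, forward 3.8 m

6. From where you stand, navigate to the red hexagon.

turn left 148°, forward 1.4 m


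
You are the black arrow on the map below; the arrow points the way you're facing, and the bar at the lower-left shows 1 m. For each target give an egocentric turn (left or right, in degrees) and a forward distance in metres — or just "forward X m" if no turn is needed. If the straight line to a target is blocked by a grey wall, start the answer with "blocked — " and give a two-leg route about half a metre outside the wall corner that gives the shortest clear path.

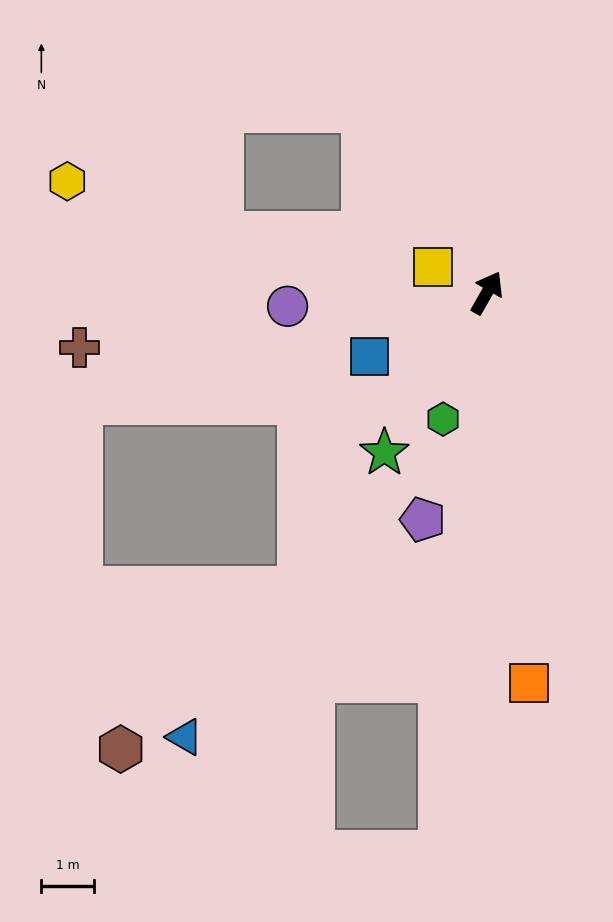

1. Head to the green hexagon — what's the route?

turn right 169°, forward 2.5 m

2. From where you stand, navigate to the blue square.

turn left 148°, forward 2.5 m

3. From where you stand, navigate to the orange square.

turn right 144°, forward 7.5 m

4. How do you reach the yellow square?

turn left 94°, forward 1.1 m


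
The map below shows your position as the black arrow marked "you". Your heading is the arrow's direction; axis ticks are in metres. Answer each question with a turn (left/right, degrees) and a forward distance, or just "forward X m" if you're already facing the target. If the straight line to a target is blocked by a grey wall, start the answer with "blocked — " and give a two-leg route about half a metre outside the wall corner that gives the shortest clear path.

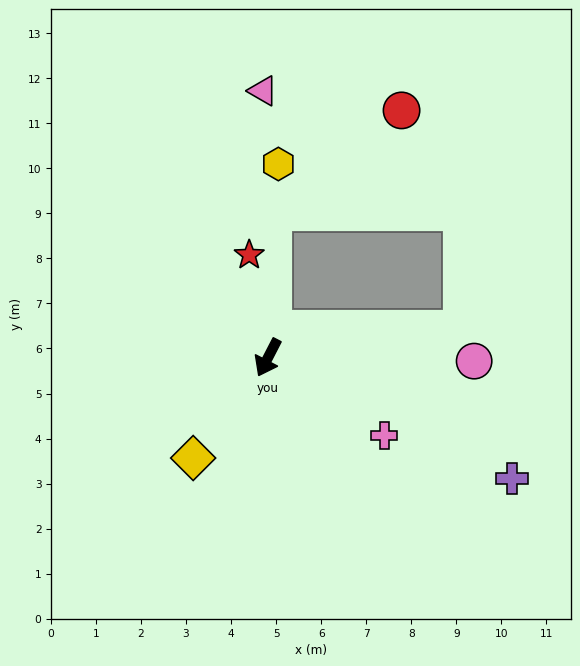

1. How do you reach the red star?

turn right 142°, forward 2.3 m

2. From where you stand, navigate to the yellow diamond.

turn right 9°, forward 2.8 m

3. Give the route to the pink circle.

turn left 116°, forward 4.6 m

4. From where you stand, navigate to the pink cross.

turn left 83°, forward 3.1 m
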